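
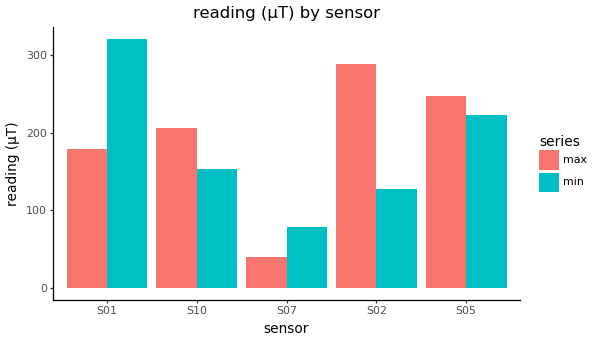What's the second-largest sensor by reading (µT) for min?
Top 3 for min: S01 ≈ 300, S05 ≈ 200, S10 ≈ 150.

S05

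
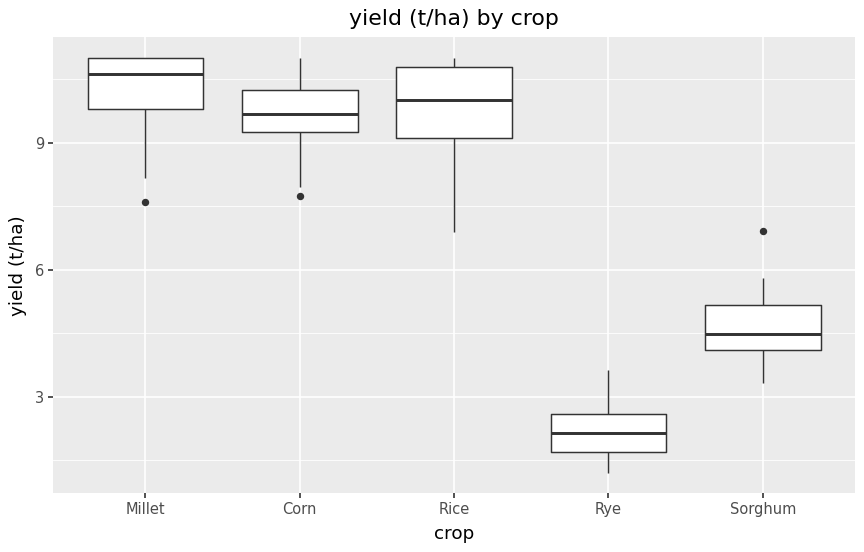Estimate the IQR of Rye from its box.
≈ 1

Q3 ≈ 3, Q1 ≈ 2; IQR ≈ 1.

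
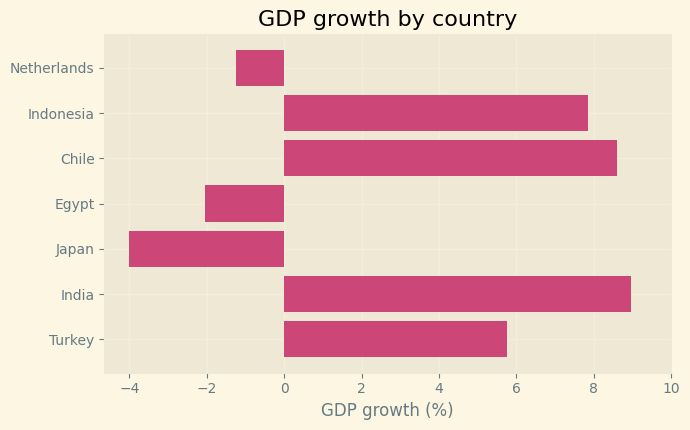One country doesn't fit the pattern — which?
Japan ≈ -4; the rest sit between ≈ -2 and ≈ 8.

Japan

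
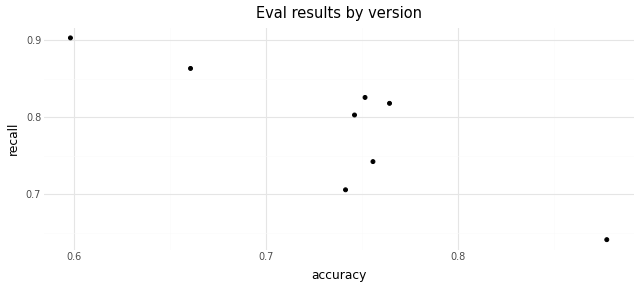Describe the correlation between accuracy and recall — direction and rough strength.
Points are negatively correlated; strong (|r| ≈ 0.9).

negative, strong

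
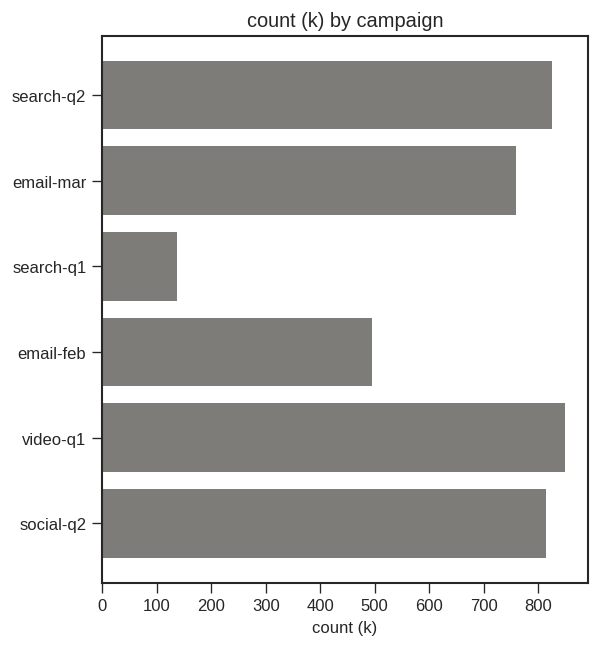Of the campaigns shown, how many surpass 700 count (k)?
Above 700: search-q2, email-mar, video-q1, social-q2.

4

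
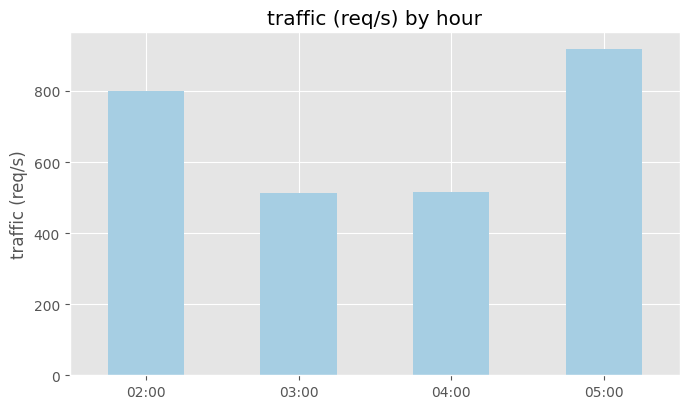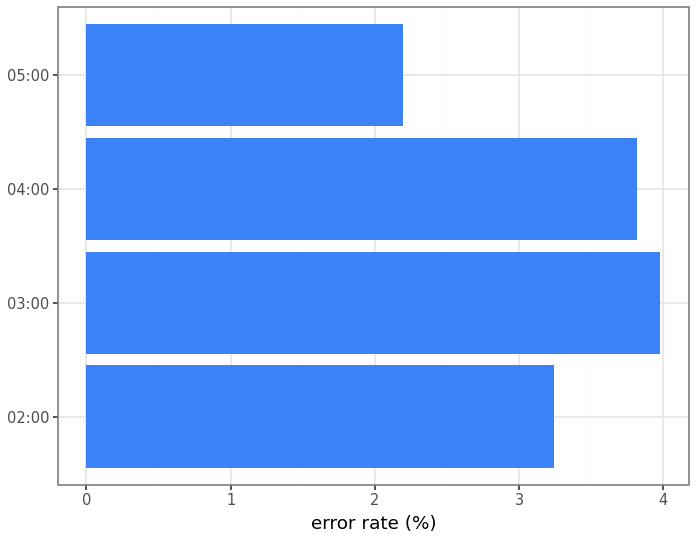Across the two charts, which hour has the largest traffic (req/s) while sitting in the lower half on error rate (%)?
Chart 2 median error rate (%) ≈ 3.5; below-median hours: 02:00, 05:00. Among those, 05:00 has the highest traffic (req/s) (≈ 900).

05:00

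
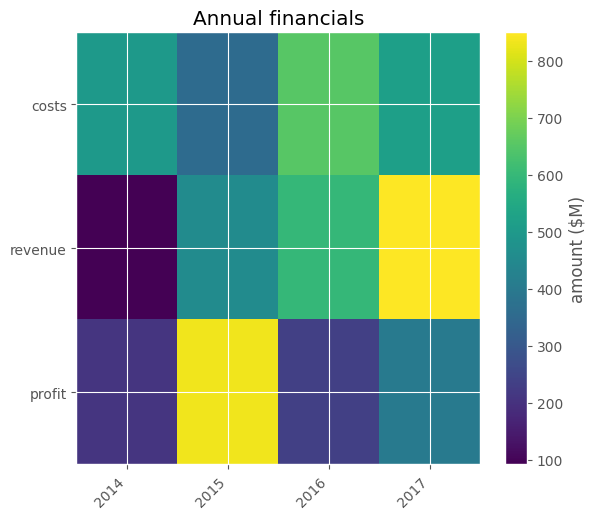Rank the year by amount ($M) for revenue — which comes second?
Top 3 for revenue: 2017 ≈ 900, 2016 ≈ 600, 2015 ≈ 500.

2016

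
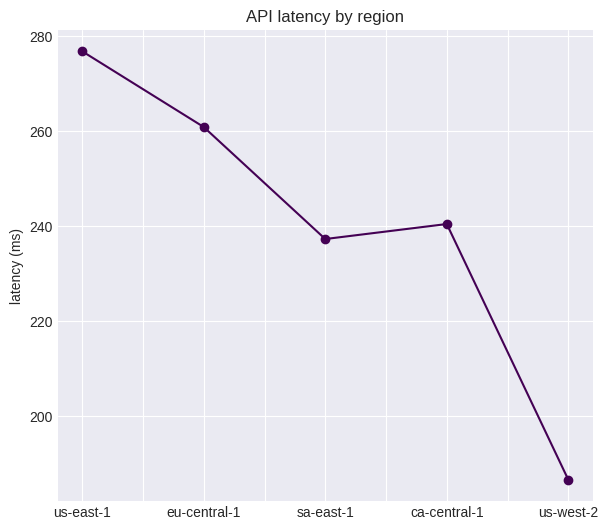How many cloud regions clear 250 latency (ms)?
2

Above 250: us-east-1, eu-central-1.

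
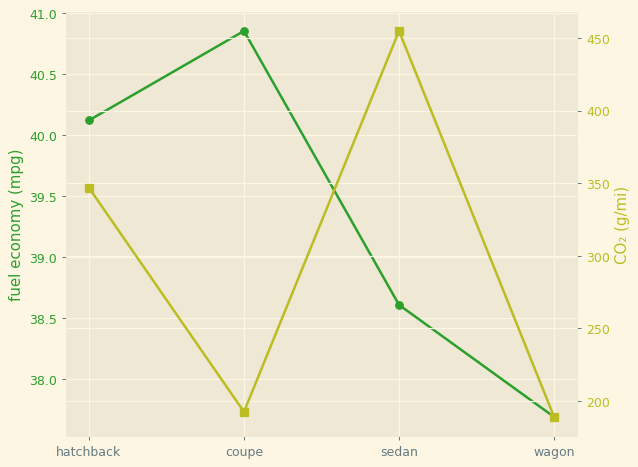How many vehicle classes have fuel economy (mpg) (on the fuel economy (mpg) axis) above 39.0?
2

Above 39.0: hatchback, coupe.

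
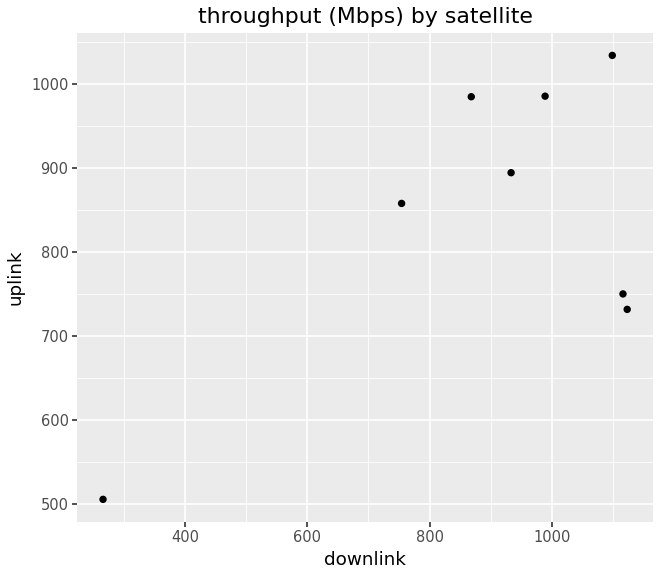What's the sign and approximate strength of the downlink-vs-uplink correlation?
positive, moderate

Points are positively correlated; moderate (|r| ≈ 0.6).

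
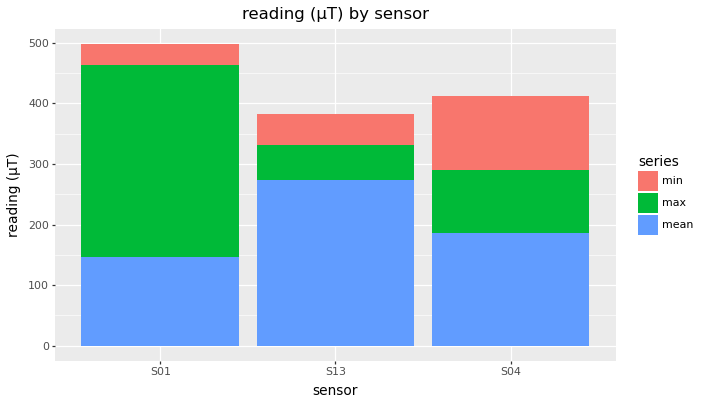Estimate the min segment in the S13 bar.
min top ≈ 400, bottom ≈ 350; segment ≈ 50.

≈ 50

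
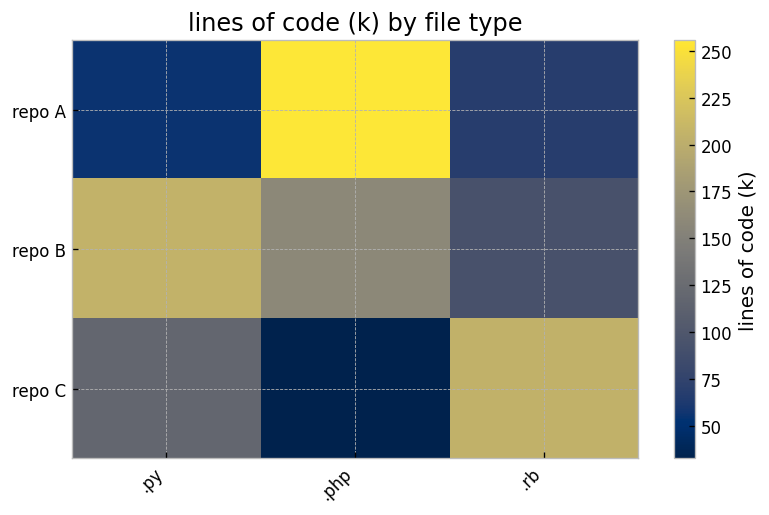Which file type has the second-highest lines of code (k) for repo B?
Top 3 for repo B: .py ≈ 200, .php ≈ 160, .rb ≈ 100.

.php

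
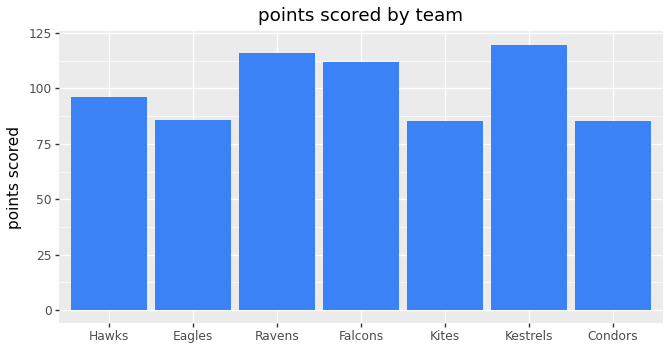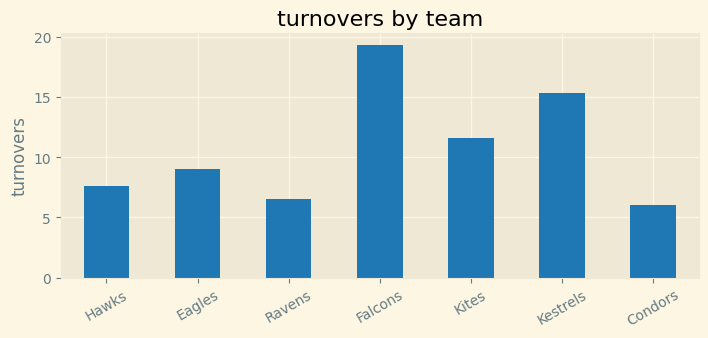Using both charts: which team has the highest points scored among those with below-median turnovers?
Chart 2 median turnovers ≈ 8; below-median teams: Hawks, Ravens, Condors. Among those, Ravens has the highest points scored (≈ 120).

Ravens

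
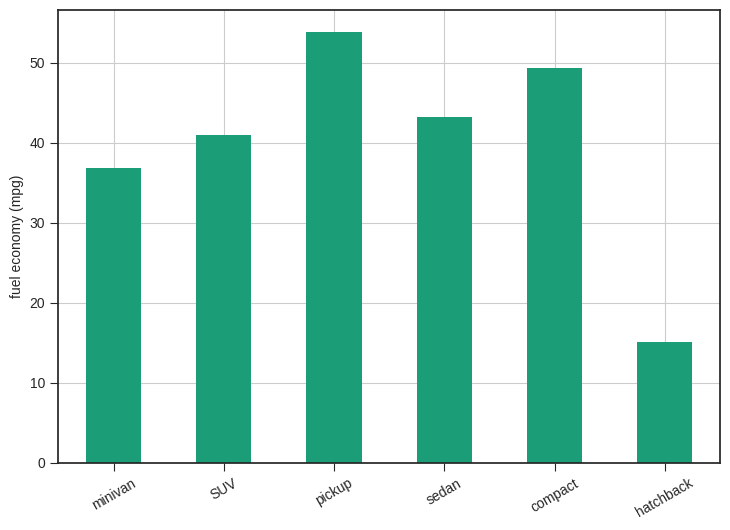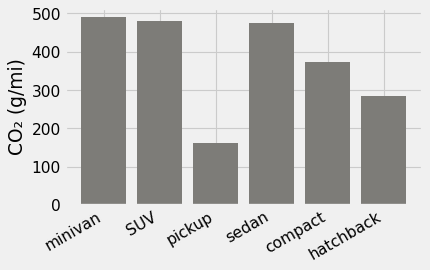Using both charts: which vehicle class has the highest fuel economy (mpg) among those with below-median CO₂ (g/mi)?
Chart 2 median CO₂ (g/mi) ≈ 400; below-median vehicle classes: pickup, compact, hatchback. Among those, pickup has the highest fuel economy (mpg) (≈ 55).

pickup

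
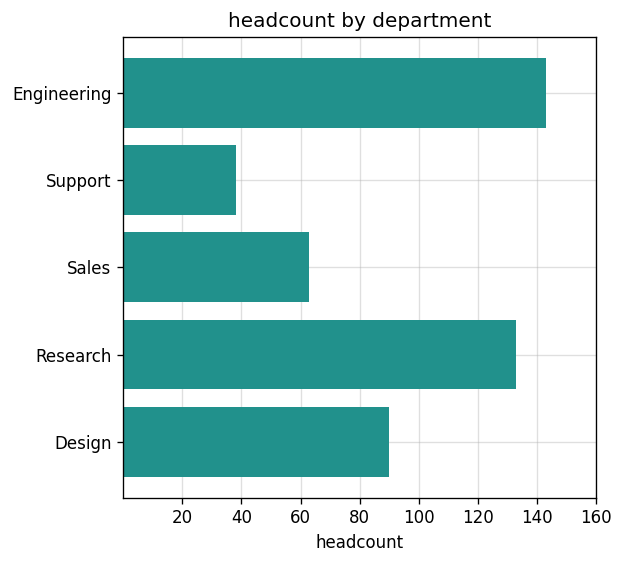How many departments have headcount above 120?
Above 120: Engineering, Research.

2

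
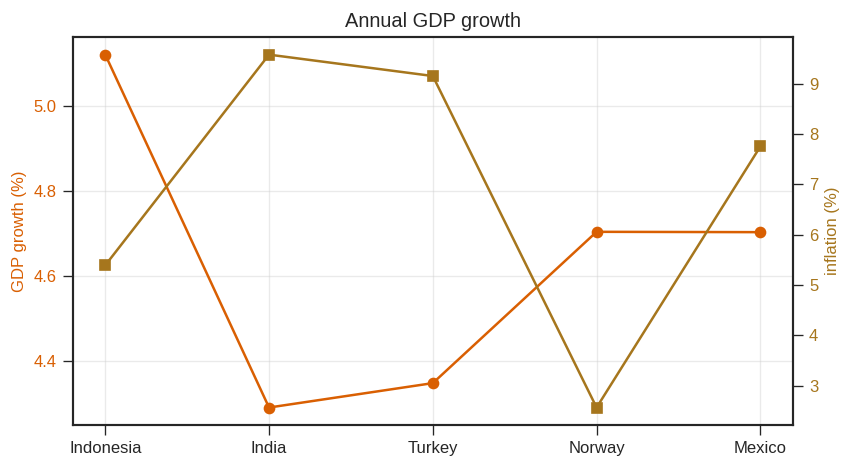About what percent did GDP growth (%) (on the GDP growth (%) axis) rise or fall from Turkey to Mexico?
Turkey ≈ 4.3, Mexico ≈ 4.7; (4.7 − 4.3) / 4.3 ≈ +9.3%.

≈ +9.3%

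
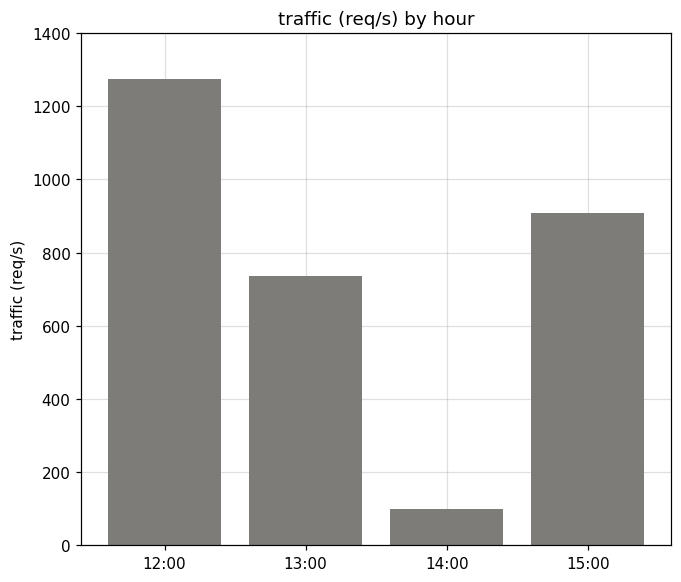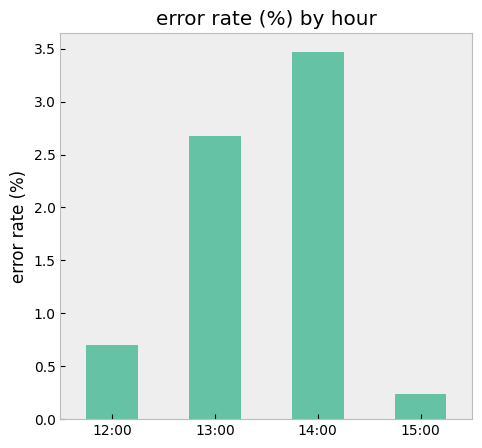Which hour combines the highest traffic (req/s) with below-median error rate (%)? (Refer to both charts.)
Chart 2 median error rate (%) ≈ 1.5; below-median hours: 12:00, 15:00. Among those, 12:00 has the highest traffic (req/s) (≈ 1200).

12:00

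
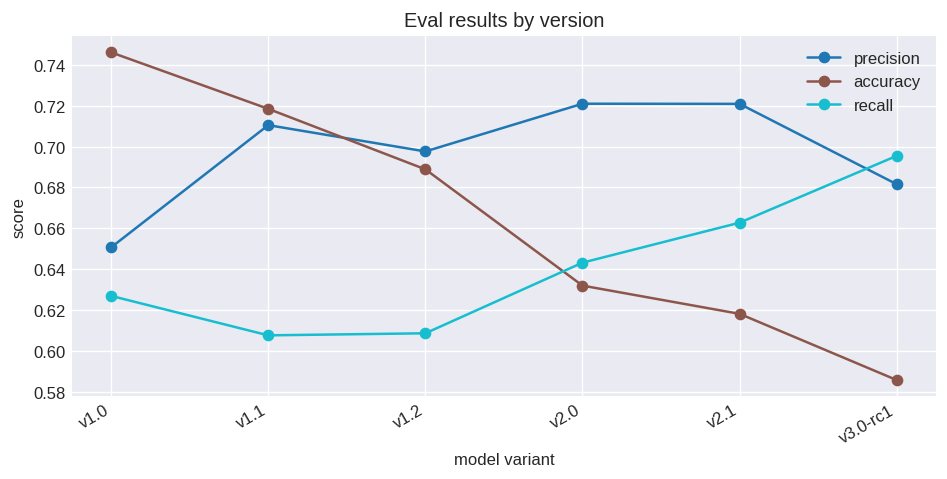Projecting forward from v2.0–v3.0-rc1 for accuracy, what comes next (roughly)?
Last three: 0.64, 0.62, 0.58 → slope ≈ -0.03/step → next ≈ 0.55.

≈ 0.55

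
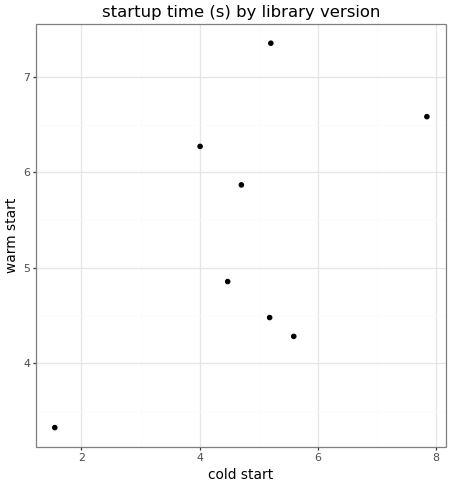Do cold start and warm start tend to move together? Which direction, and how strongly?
Points are positively correlated; moderate (|r| ≈ 0.6).

positive, moderate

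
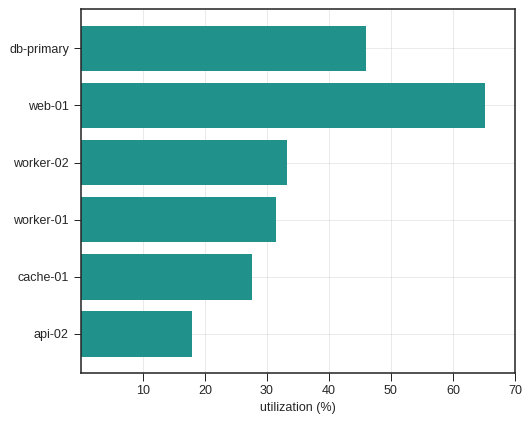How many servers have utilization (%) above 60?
1

Above 60: web-01.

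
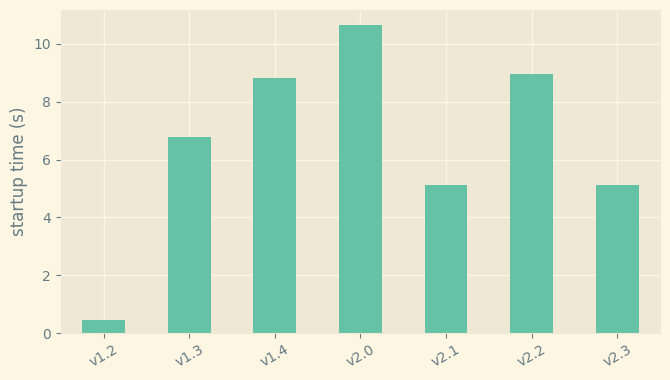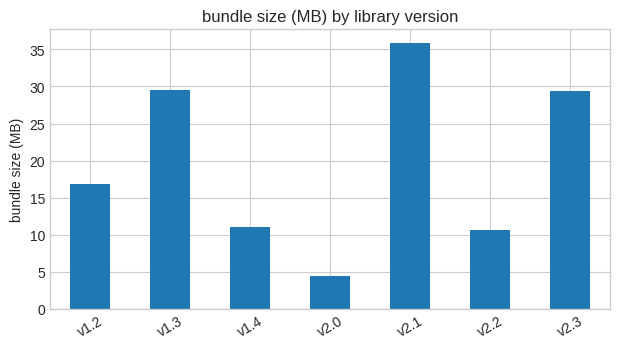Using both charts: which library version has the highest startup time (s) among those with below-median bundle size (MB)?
v2.0

Chart 2 median bundle size (MB) ≈ 15; below-median library versions: v1.4, v2.0, v2.2. Among those, v2.0 has the highest startup time (s) (≈ 11).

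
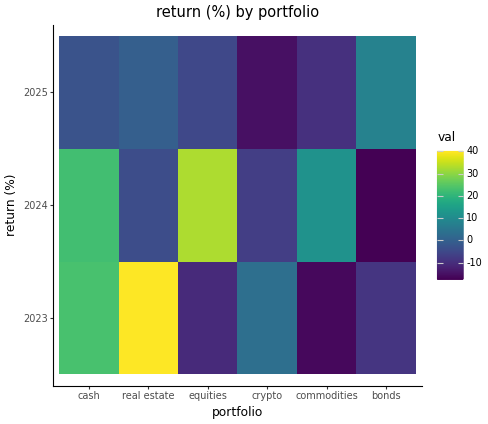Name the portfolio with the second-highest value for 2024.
cash

Top 3 for 2024: equities ≈ 35, cash ≈ 25, commodities ≈ 10.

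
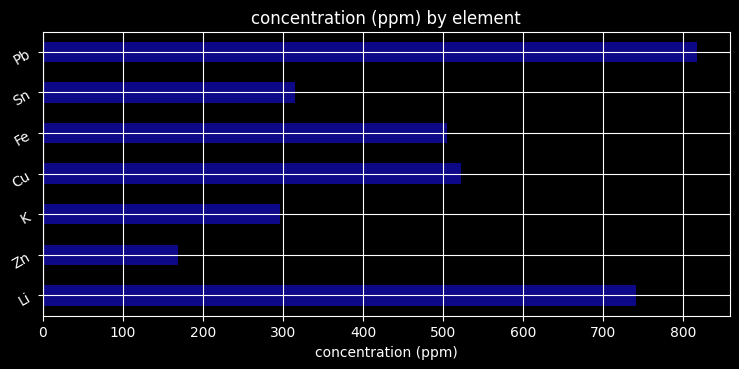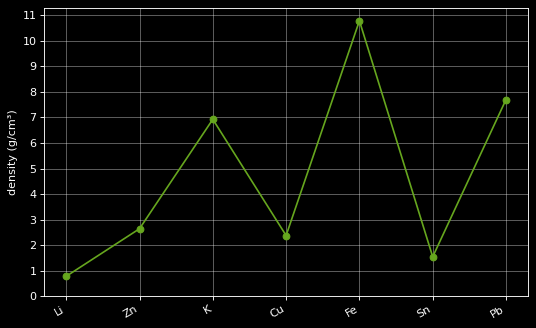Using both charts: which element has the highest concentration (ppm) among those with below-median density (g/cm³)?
Chart 2 median density (g/cm³) ≈ 3; below-median elements: Li, Cu, Sn. Among those, Li has the highest concentration (ppm) (≈ 700).

Li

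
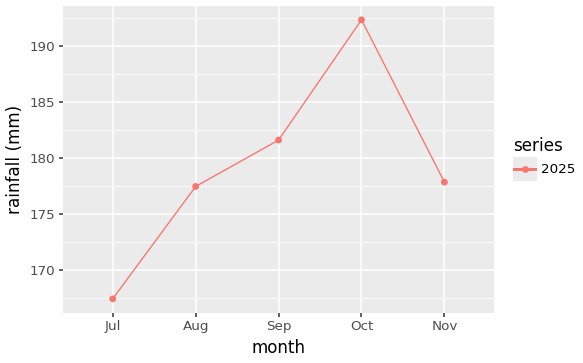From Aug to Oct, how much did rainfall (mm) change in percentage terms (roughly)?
Aug ≈ 175, Oct ≈ 190; (190 − 175) / 175 ≈ +8.6%.

≈ +8.6%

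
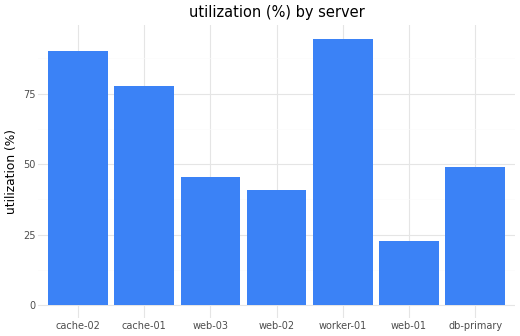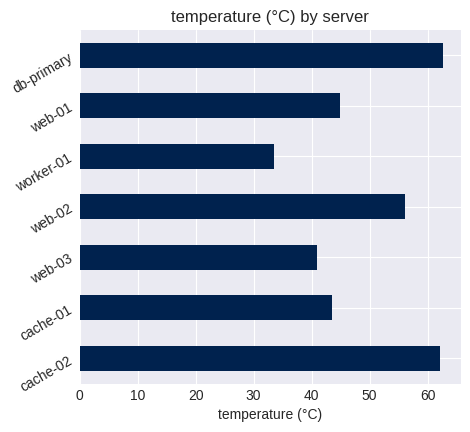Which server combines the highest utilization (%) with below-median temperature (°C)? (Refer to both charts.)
Chart 2 median temperature (°C) ≈ 40; below-median servers: cache-01, web-03, worker-01. Among those, worker-01 has the highest utilization (%) (≈ 90).

worker-01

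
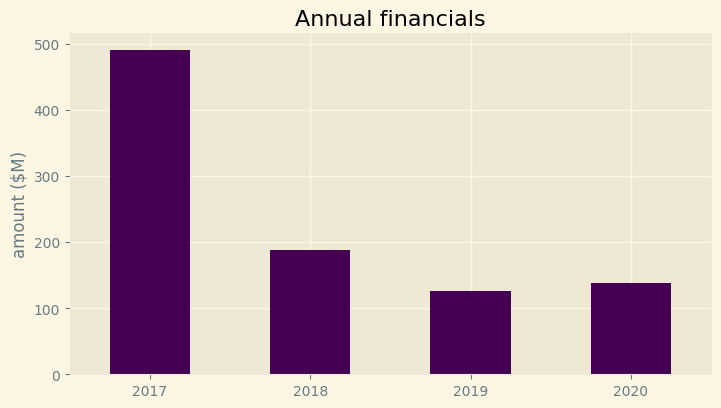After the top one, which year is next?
Top 3: 2017 ≈ 500, 2018 ≈ 200, 2020 ≈ 150.

2018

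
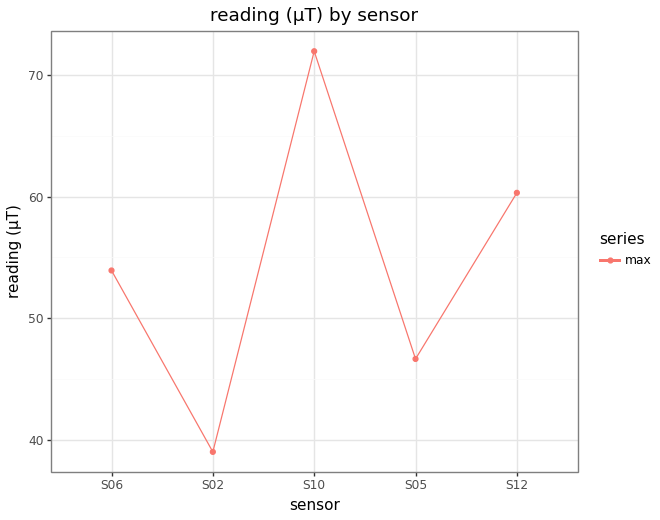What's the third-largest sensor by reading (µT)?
S06

Top 4: S10 ≈ 70, S12 ≈ 60, S06 ≈ 55, S05 ≈ 45.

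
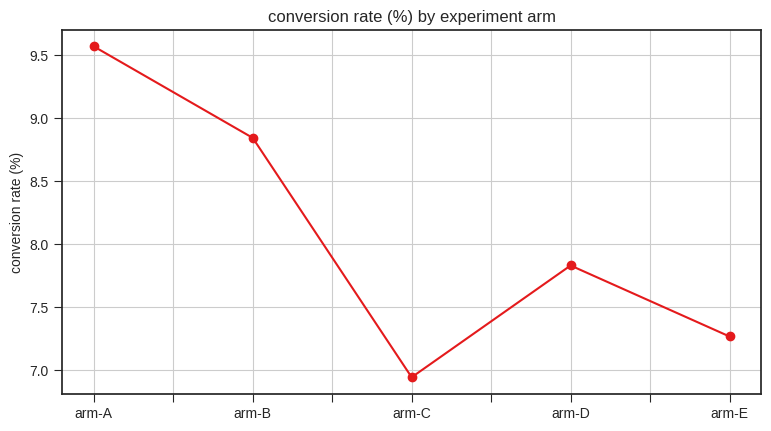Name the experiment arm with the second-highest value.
arm-B

Top 3: arm-A ≈ 9.5, arm-B ≈ 9.0, arm-D ≈ 8.0.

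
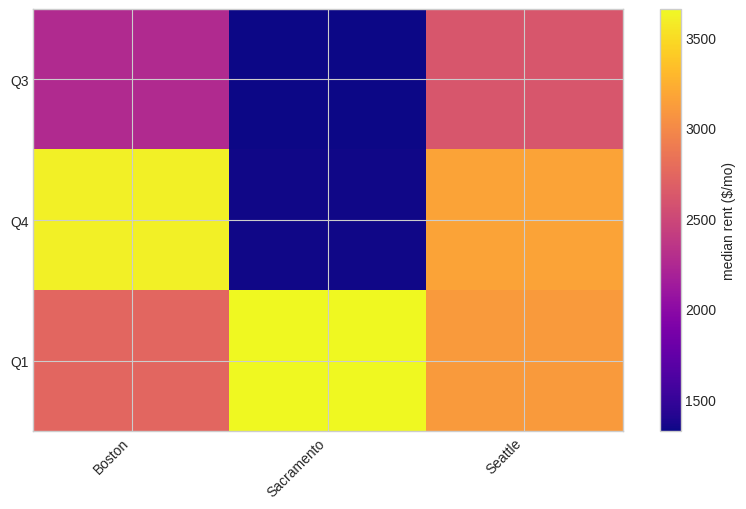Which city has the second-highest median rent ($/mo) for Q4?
Top 3 for Q4: Boston ≈ 3600, Seattle ≈ 3200, Sacramento ≈ 1400.

Seattle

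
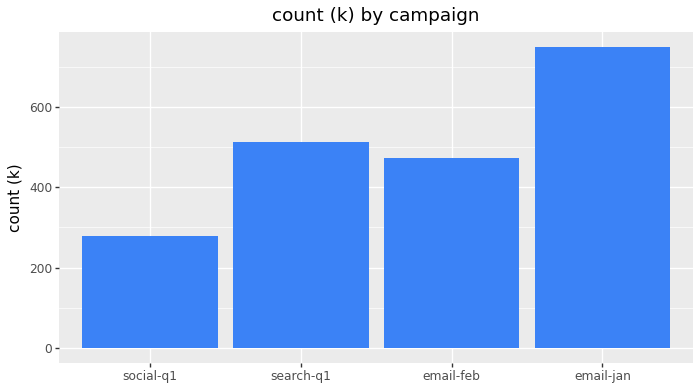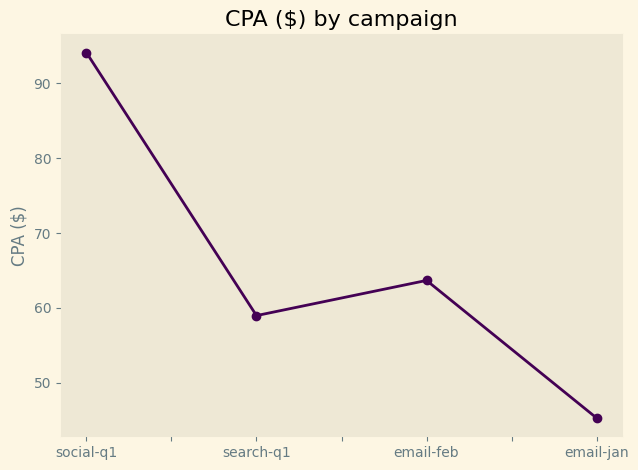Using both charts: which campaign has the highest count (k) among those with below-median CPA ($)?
email-jan

Chart 2 median CPA ($) ≈ 60; below-median campaigns: search-q1, email-jan. Among those, email-jan has the highest count (k) (≈ 700).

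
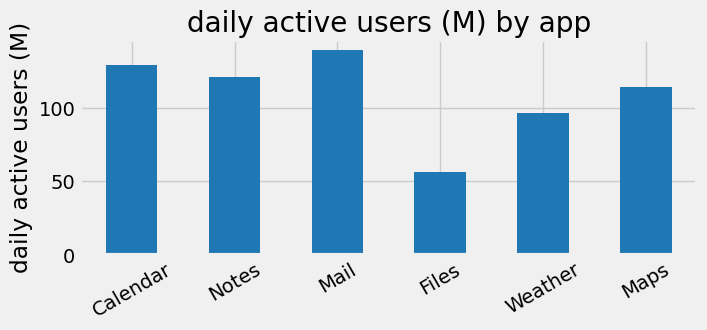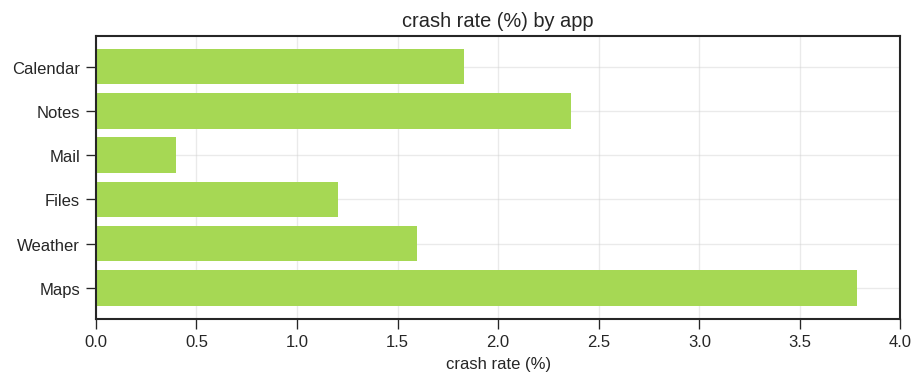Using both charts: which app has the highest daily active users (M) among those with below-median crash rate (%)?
Mail

Chart 2 median crash rate (%) ≈ 1.5; below-median apps: Mail, Files, Weather. Among those, Mail has the highest daily active users (M) (≈ 140).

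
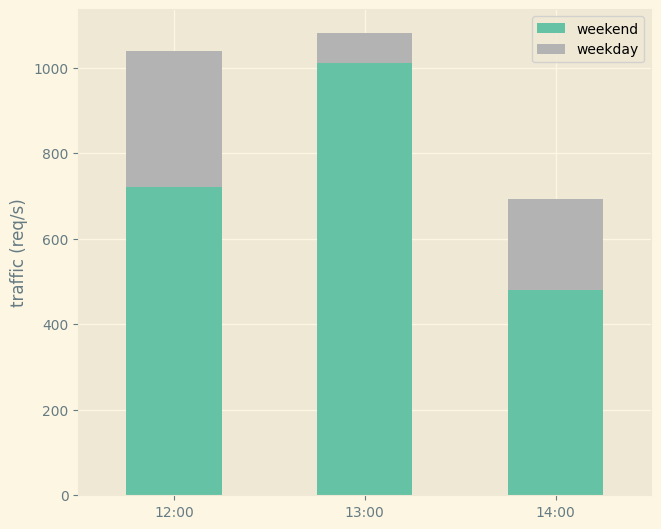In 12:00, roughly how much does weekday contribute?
≈ 300

weekday top ≈ 1000, bottom ≈ 700; segment ≈ 300.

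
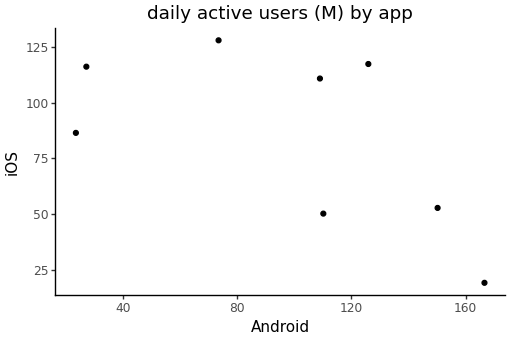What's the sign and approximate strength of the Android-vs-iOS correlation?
negative, moderate

Points are negatively correlated; moderate (|r| ≈ 0.6).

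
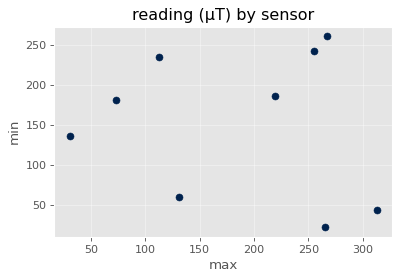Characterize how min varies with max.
no clear correlation

Points are roughly uncorrelated; weak (|r| ≈ 0.1).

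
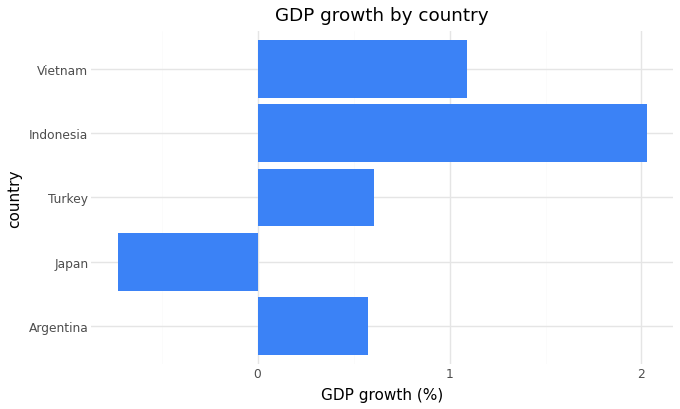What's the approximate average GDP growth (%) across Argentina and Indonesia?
(0.5 + 2.0) / 2 ≈ 1.25.

≈ 1.25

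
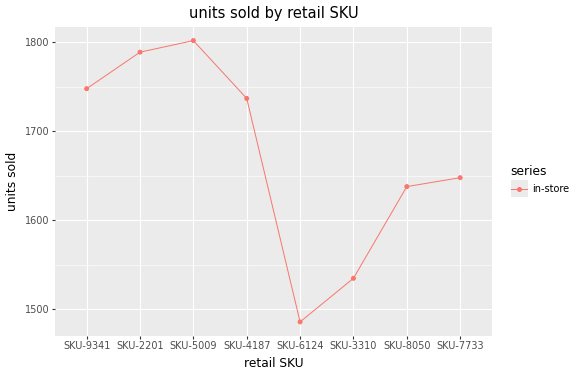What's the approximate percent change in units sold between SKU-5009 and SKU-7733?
SKU-5009 ≈ 1800, SKU-7733 ≈ 1650; (1650 − 1800) / 1800 ≈ -8.3%.

≈ -8.3%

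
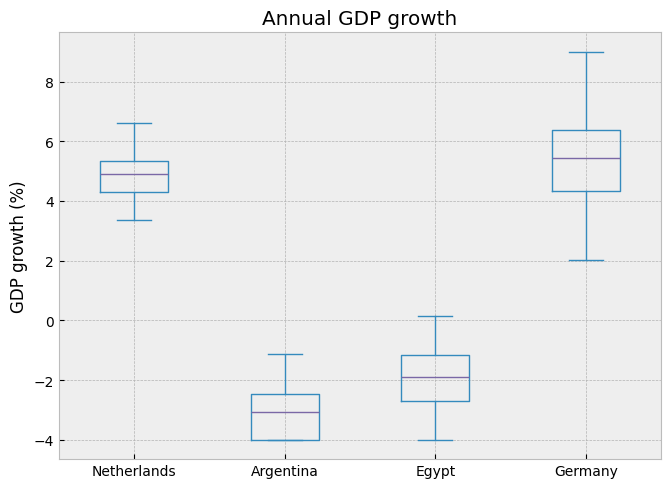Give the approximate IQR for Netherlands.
Q3 ≈ 5, Q1 ≈ 4; IQR ≈ 1.

≈ 1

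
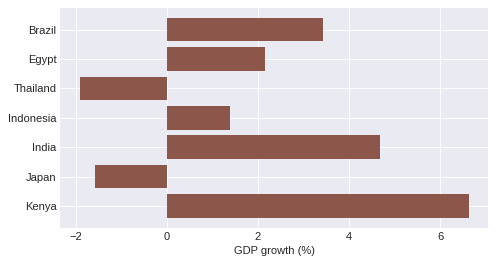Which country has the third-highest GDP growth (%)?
Brazil

Top 4: Kenya ≈ 7, India ≈ 5, Brazil ≈ 3, Egypt ≈ 2.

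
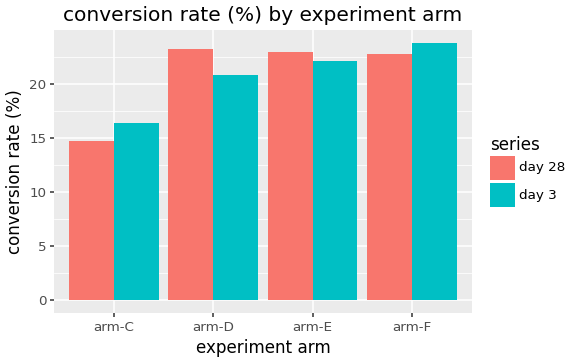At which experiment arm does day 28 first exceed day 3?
arm-C: day 28 ≈ 14 vs day 3 ≈ 16 (not yet); arm-D: day 28 ≈ 24 vs day 3 ≈ 20 (first crossover).

arm-D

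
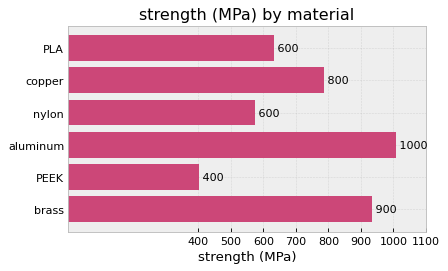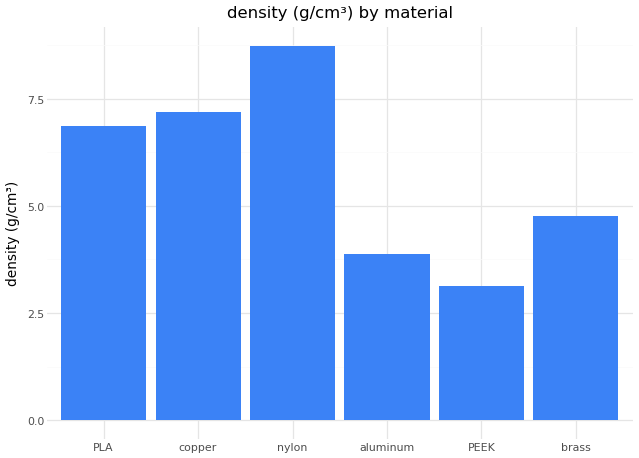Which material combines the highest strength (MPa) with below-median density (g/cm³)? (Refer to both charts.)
Chart 2 median density (g/cm³) ≈ 6; below-median materials: aluminum, PEEK, brass. Among those, aluminum has the highest strength (MPa) (≈ 1000).

aluminum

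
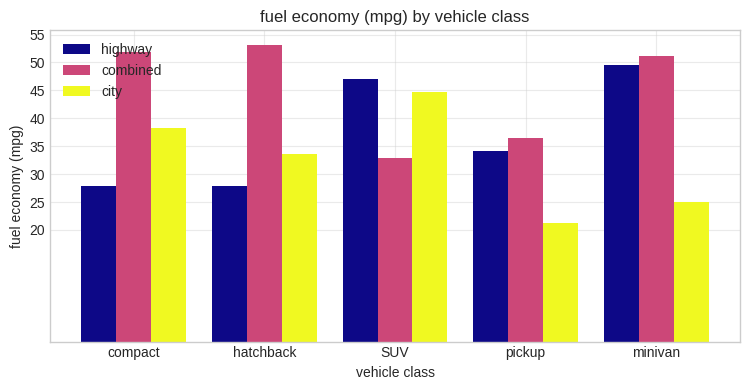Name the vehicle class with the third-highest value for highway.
pickup

Top 4 for highway: minivan ≈ 50, SUV ≈ 45, pickup ≈ 35, hatchback ≈ 30.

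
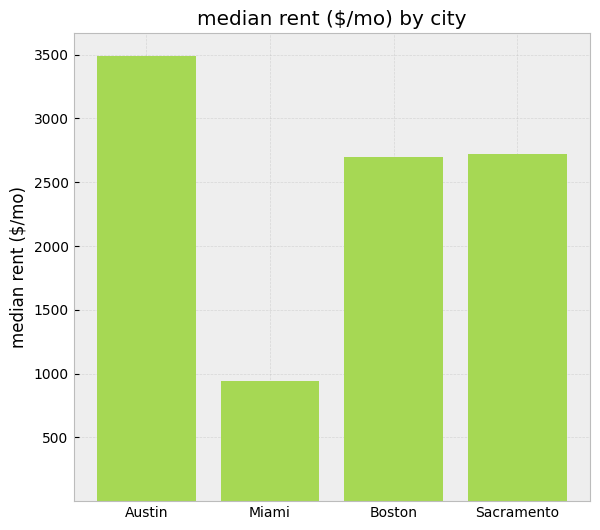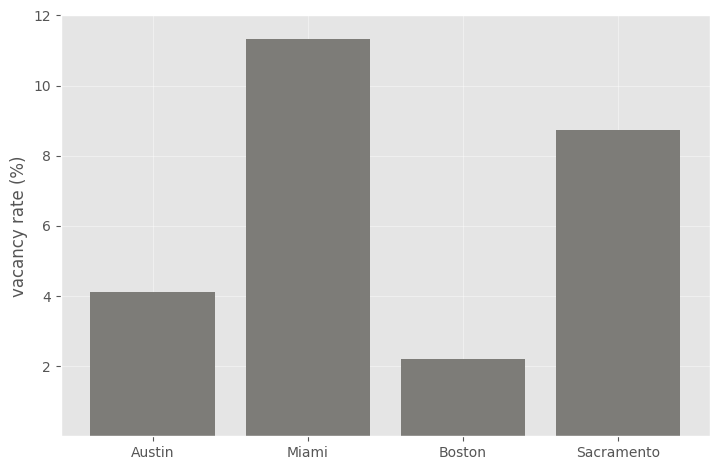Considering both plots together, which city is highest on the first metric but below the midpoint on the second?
Chart 2 median vacancy rate (%) ≈ 6; below-median cities: Austin, Boston. Among those, Austin has the highest median rent ($/mo) (≈ 3500).

Austin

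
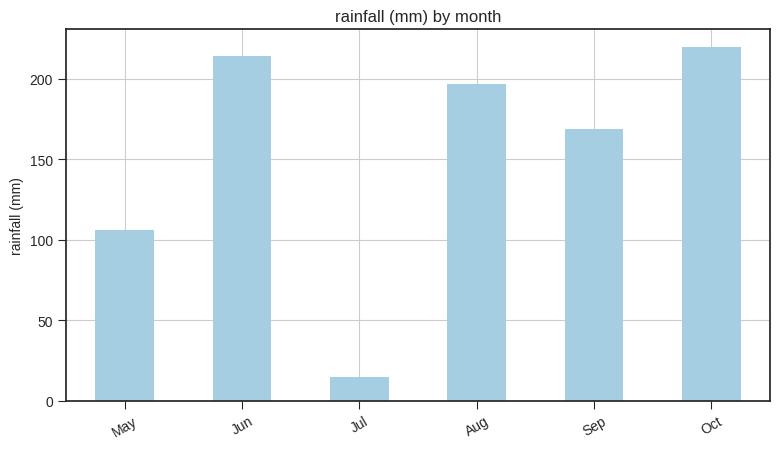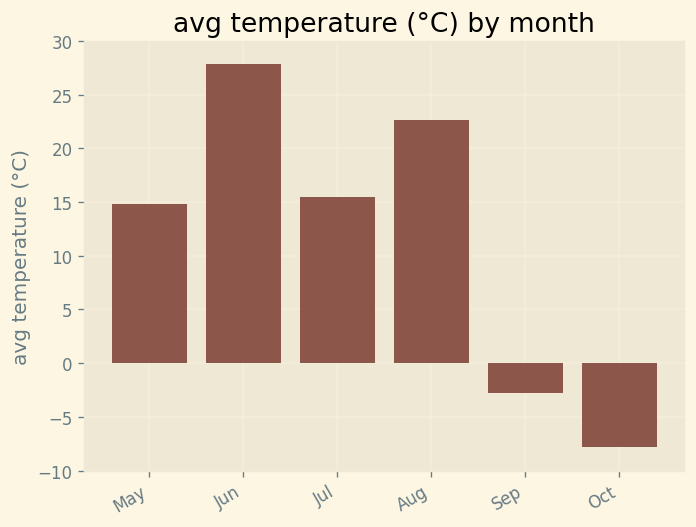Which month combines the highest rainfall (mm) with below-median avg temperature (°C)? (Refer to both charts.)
Chart 2 median avg temperature (°C) ≈ 15; below-median months: May, Sep, Oct. Among those, Oct has the highest rainfall (mm) (≈ 225).

Oct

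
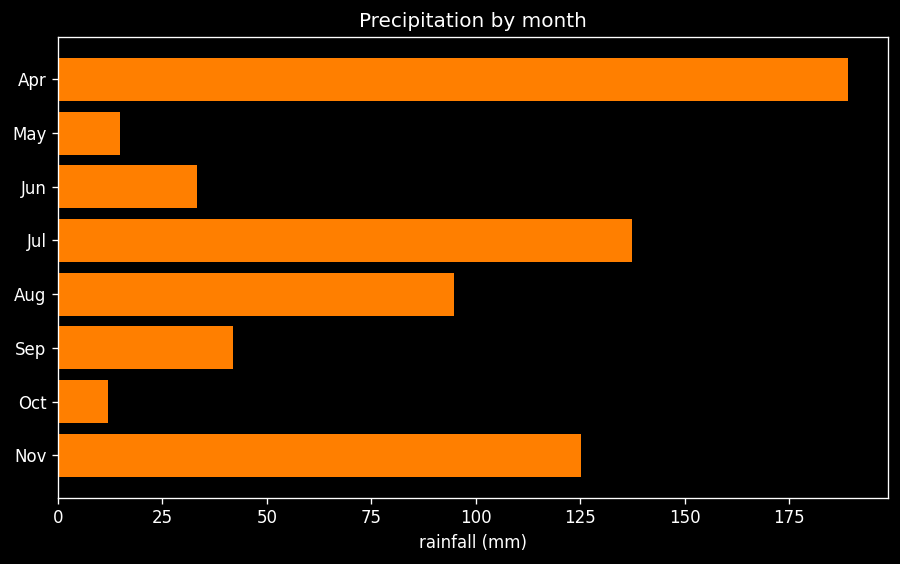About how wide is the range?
≈ 160

Max Apr ≈ 180, min Oct ≈ 20; range ≈ 160.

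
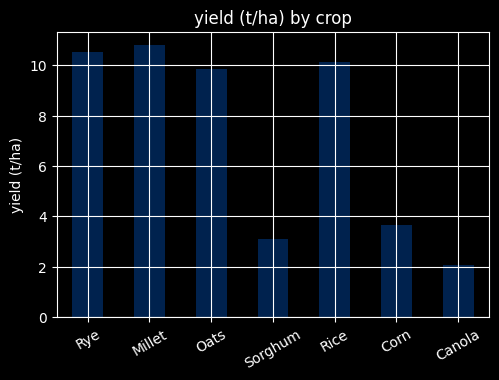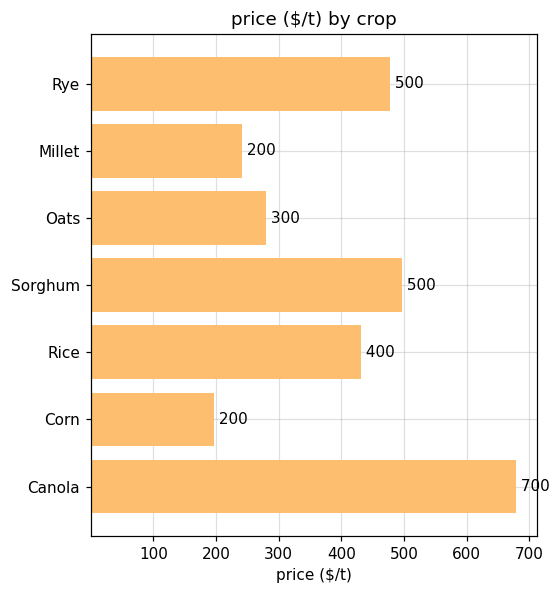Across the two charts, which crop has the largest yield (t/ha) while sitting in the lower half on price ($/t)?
Millet

Chart 2 median price ($/t) ≈ 400; below-median crops: Millet, Oats, Corn. Among those, Millet has the highest yield (t/ha) (≈ 11).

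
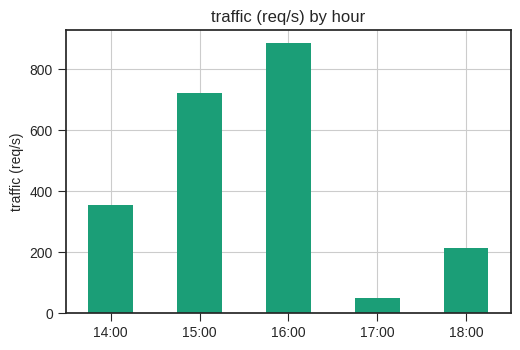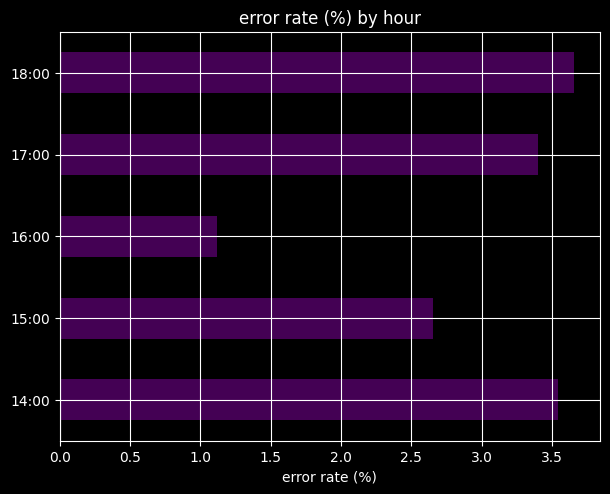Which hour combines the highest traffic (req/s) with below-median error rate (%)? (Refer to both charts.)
16:00

Chart 2 median error rate (%) ≈ 3.5; below-median hours: 15:00, 16:00. Among those, 16:00 has the highest traffic (req/s) (≈ 900).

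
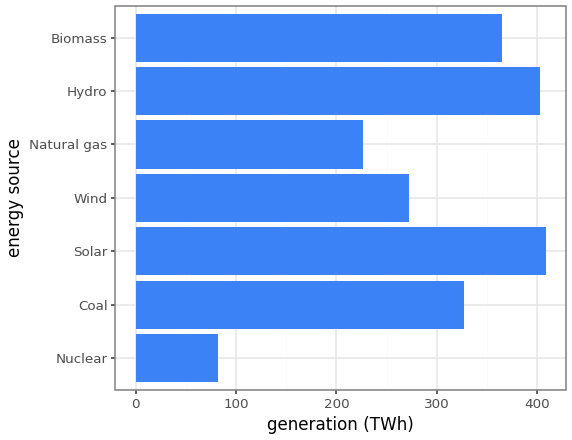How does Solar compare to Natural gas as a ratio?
Solar ≈ 400, Natural gas ≈ 250; 400/250 ≈ 1.6.

≈ 1.6×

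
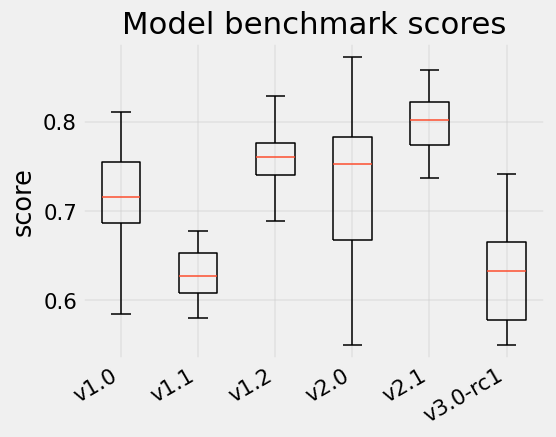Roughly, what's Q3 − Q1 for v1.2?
Q3 ≈ 0.78, Q1 ≈ 0.74; IQR ≈ 0.04.

≈ 0.04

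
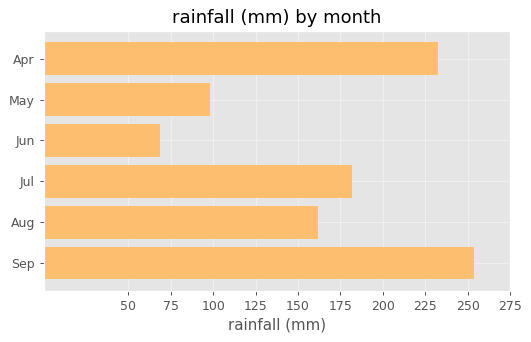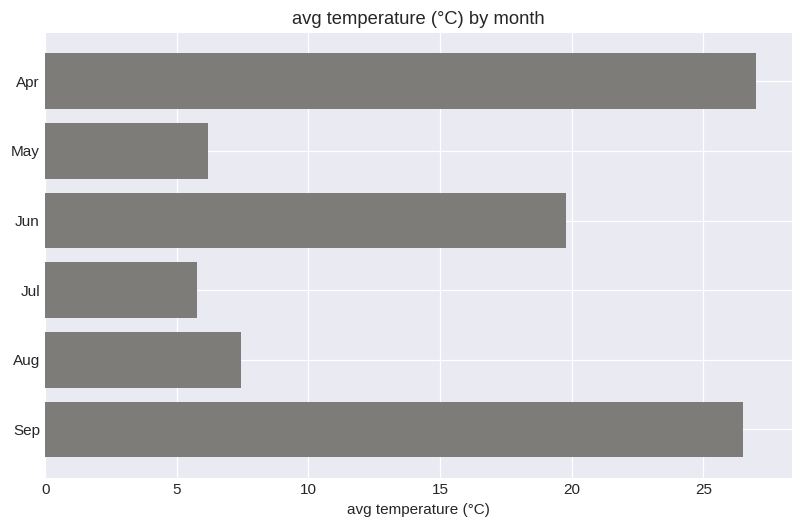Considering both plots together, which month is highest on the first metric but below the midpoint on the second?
Jul

Chart 2 median avg temperature (°C) ≈ 15; below-median months: May, Jul, Aug. Among those, Jul has the highest rainfall (mm) (≈ 175).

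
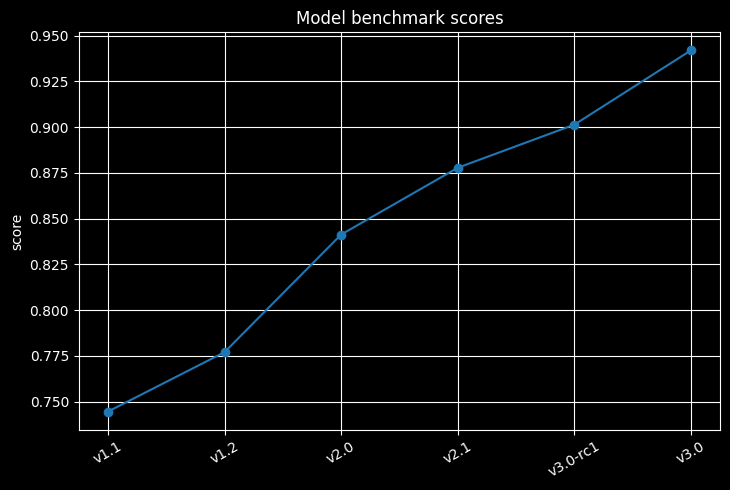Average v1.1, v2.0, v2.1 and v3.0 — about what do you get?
≈ 0.85

(0.74 + 0.84 + 0.88 + 0.94) / 4 ≈ 0.85.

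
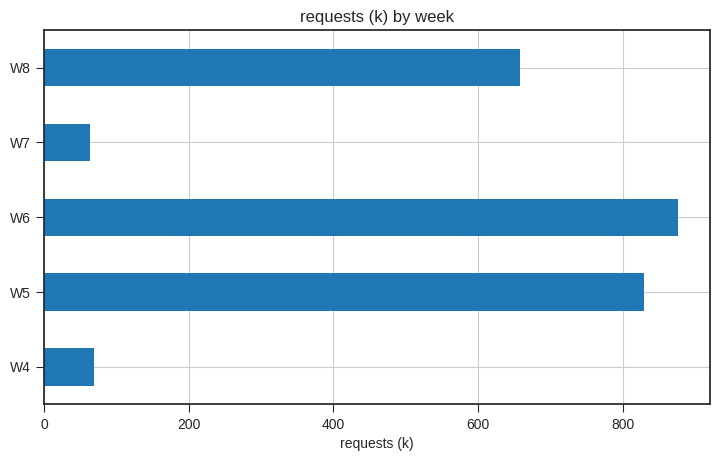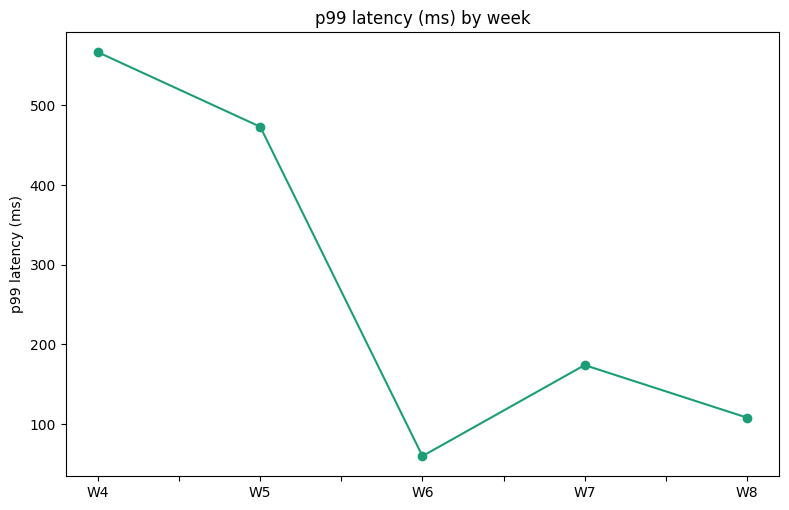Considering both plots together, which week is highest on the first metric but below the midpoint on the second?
W6

Chart 2 median p99 latency (ms) ≈ 200; below-median weeks: W6, W8. Among those, W6 has the highest requests (k) (≈ 900).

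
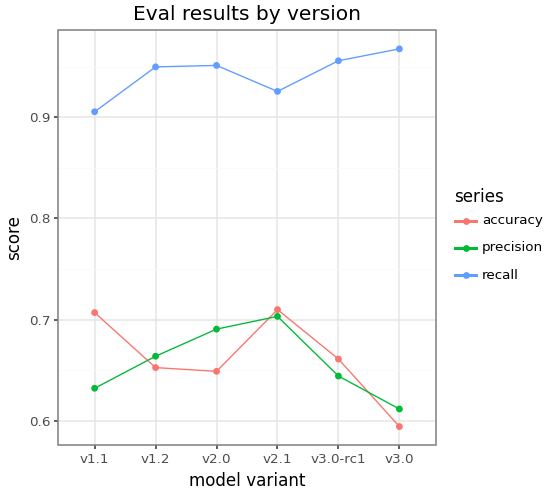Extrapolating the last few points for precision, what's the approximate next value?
Last three: 0.70, 0.65, 0.60 → slope ≈ -0.05/step → next ≈ 0.55.

≈ 0.55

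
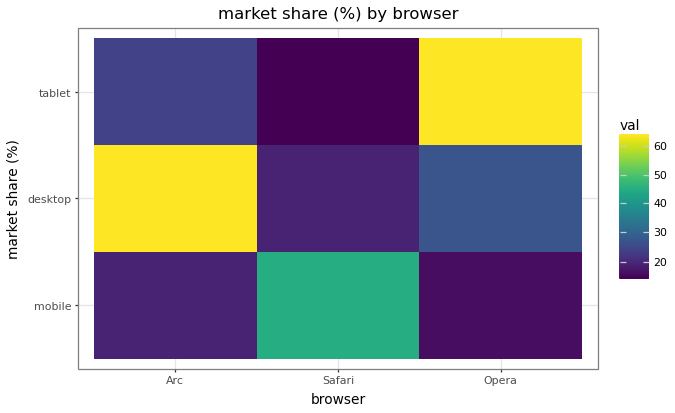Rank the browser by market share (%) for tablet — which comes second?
Arc

Top 3 for tablet: Opera ≈ 65, Arc ≈ 25, Safari ≈ 15.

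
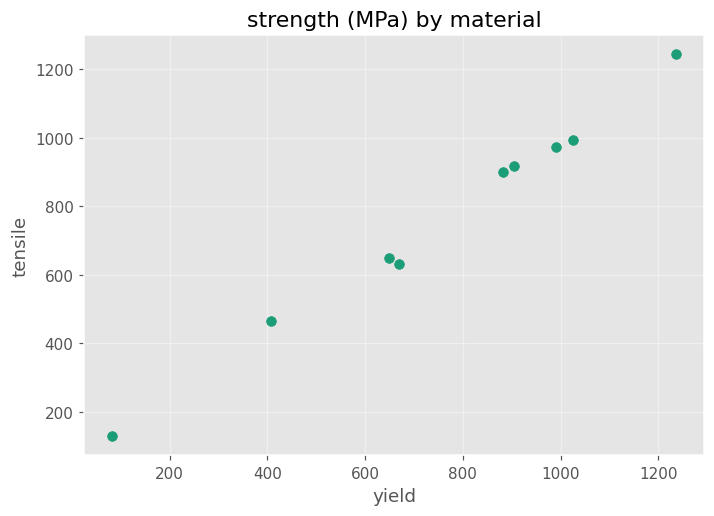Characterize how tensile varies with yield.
Points are positively correlated; strong (|r| ≈ 1.0).

positive, strong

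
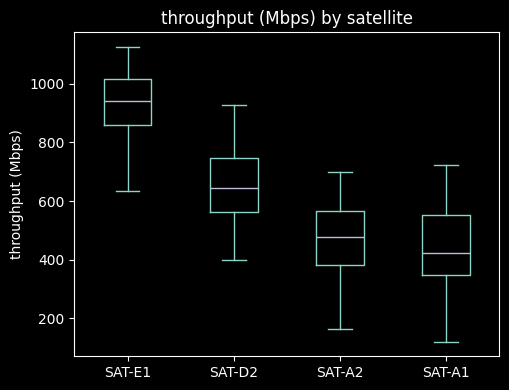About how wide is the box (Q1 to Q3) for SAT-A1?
≈ 200

Q3 ≈ 550, Q1 ≈ 350; IQR ≈ 200.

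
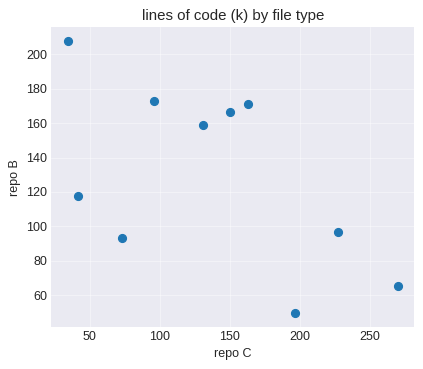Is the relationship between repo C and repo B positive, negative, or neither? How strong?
negative, moderate

Points are negatively correlated; moderate (|r| ≈ 0.6).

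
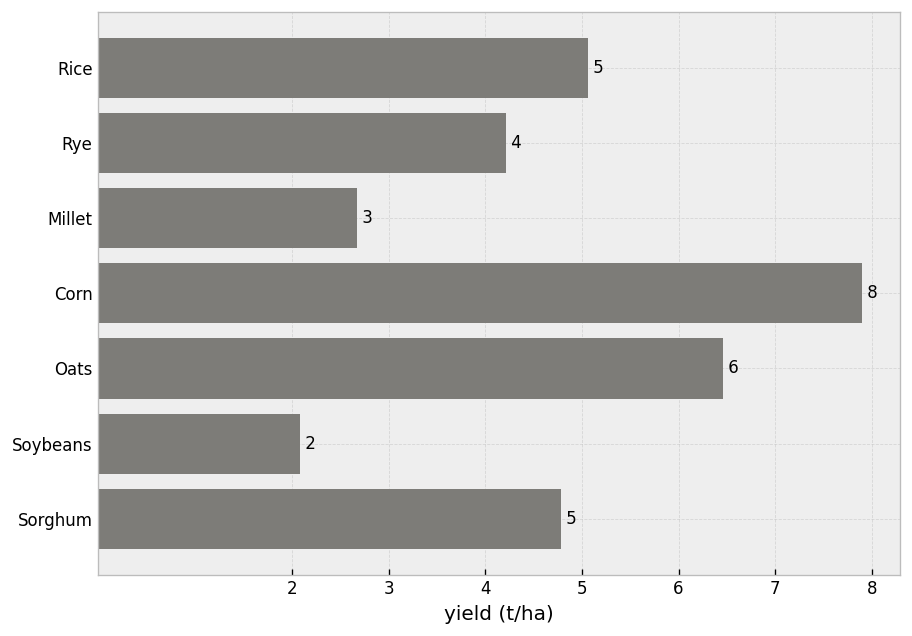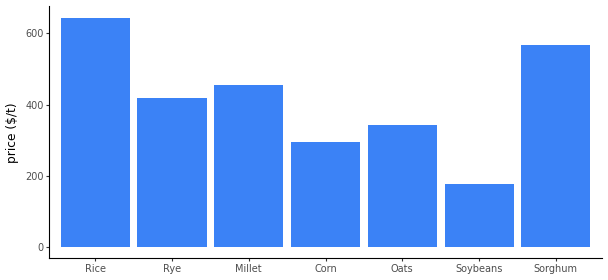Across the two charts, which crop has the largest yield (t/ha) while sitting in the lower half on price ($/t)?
Chart 2 median price ($/t) ≈ 400; below-median crops: Corn, Oats, Soybeans. Among those, Corn has the highest yield (t/ha) (≈ 8).

Corn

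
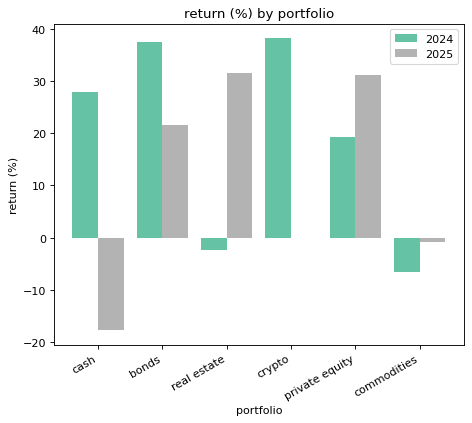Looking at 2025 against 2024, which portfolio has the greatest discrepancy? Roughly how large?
cash: 2025 ≈ -20, 2024 ≈ 30 → gap ≈ 50. Next-largest (crypto) is only ≈ 40.

cash, ≈ 50 %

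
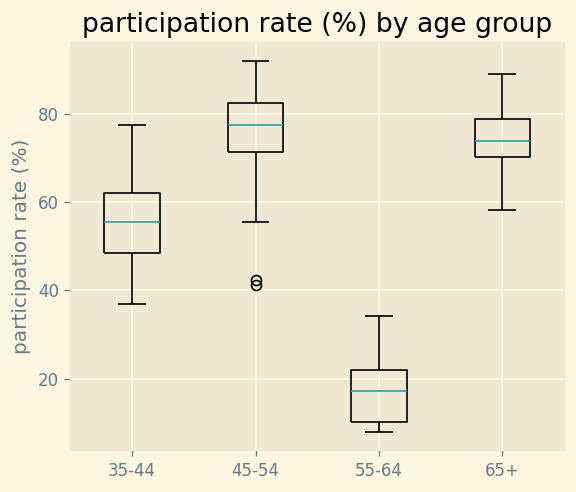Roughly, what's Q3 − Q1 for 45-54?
≈ 10

Q3 ≈ 80, Q1 ≈ 70; IQR ≈ 10.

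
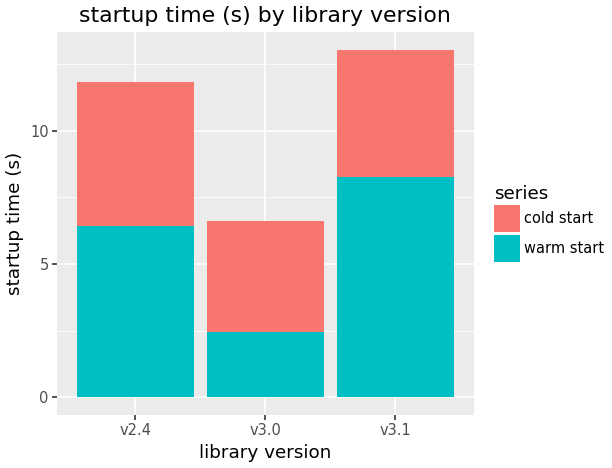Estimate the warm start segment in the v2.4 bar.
warm start top ≈ 6, bottom ≈ 0; segment ≈ 6.

≈ 6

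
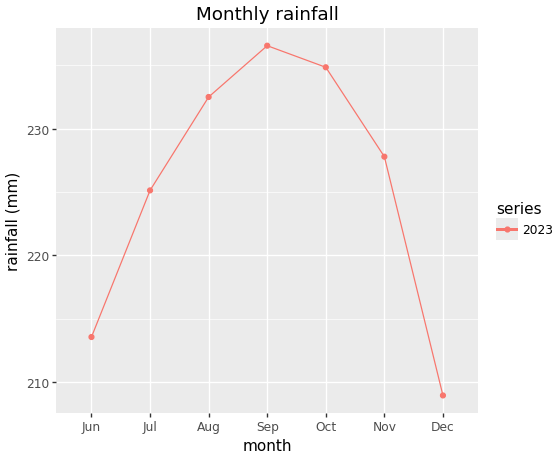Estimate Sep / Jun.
≈ 1.09×

Sep ≈ 235, Jun ≈ 215; 235/215 ≈ 1.09.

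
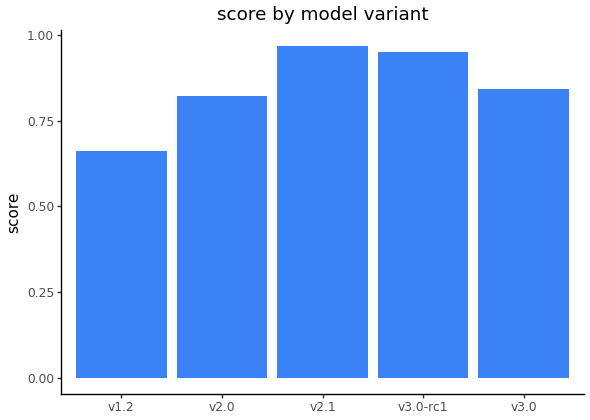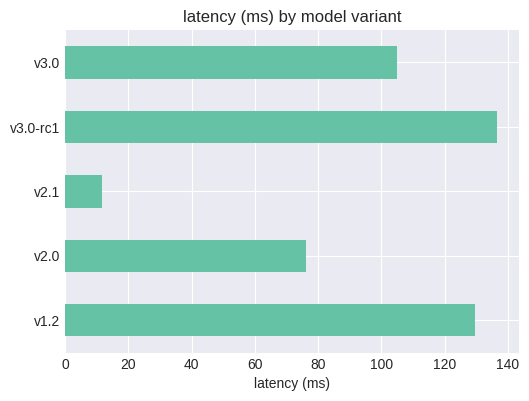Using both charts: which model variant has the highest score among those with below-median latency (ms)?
v2.1

Chart 2 median latency (ms) ≈ 100; below-median model variants: v2.0, v2.1. Among those, v2.1 has the highest score (≈ 1).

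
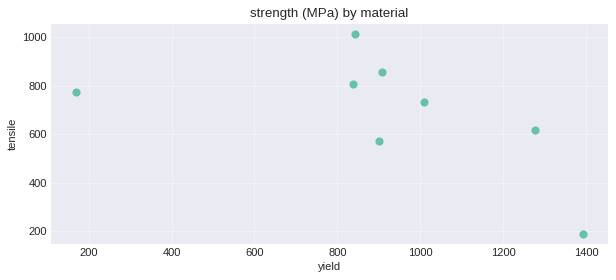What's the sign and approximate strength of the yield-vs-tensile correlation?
Points are negatively correlated; moderate (|r| ≈ 0.6).

negative, moderate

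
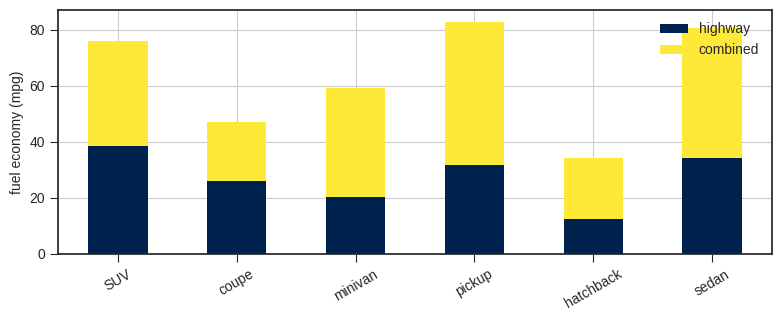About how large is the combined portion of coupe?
≈ 20

combined top ≈ 50, bottom ≈ 30; segment ≈ 20.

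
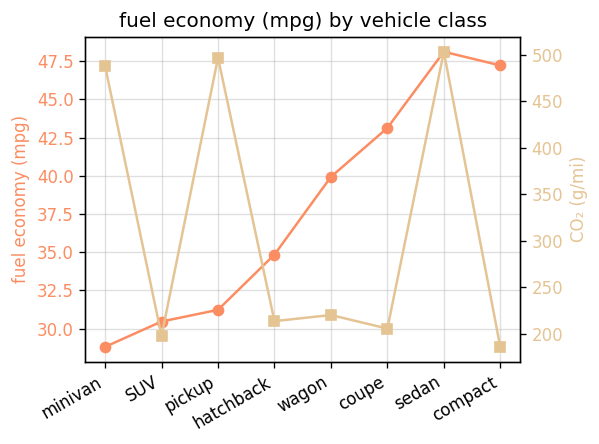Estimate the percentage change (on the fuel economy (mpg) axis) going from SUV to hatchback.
SUV ≈ 30, hatchback ≈ 34; (34 − 30) / 30 ≈ +13.3%.

≈ +13.3%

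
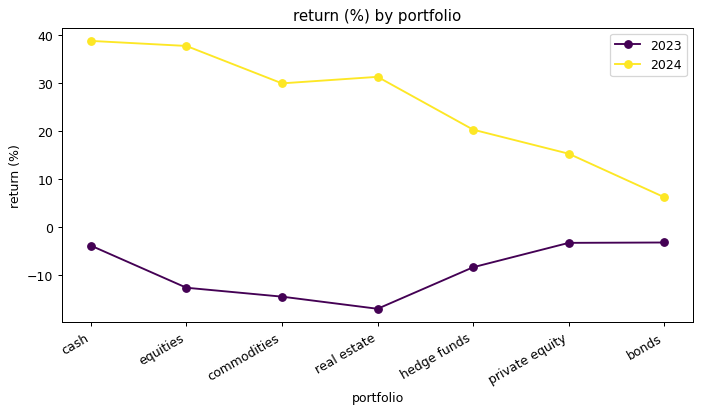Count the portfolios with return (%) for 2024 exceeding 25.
4

Above 25: cash, equities, commodities, real estate.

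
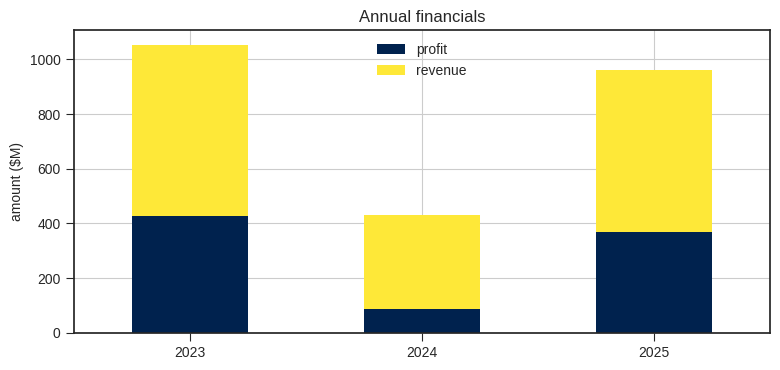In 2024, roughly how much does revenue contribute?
revenue top ≈ 400, bottom ≈ 100; segment ≈ 300.

≈ 300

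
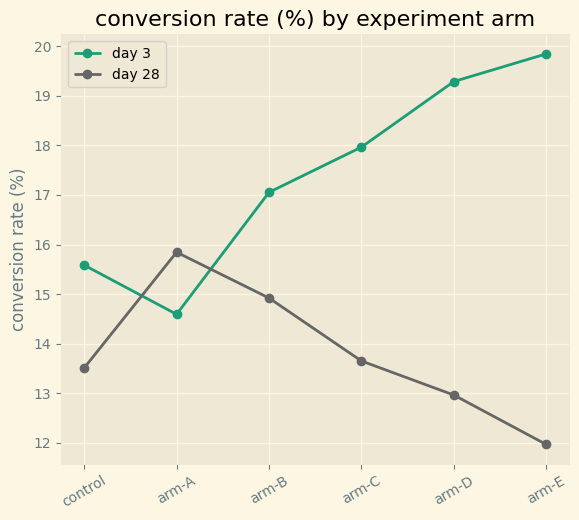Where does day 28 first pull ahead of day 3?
arm-A

control: day 28 ≈ 14 vs day 3 ≈ 16 (not yet); arm-A: day 28 ≈ 16 vs day 3 ≈ 15 (first crossover).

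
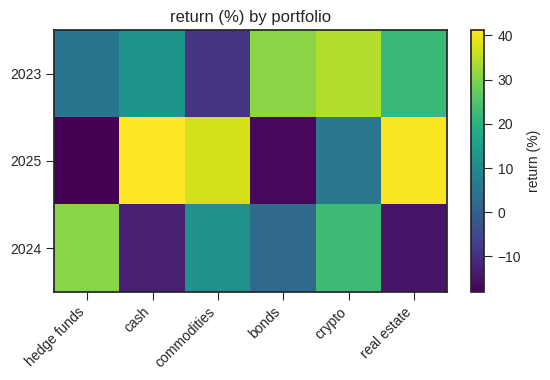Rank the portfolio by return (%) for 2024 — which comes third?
Top 4 for 2024: hedge funds ≈ 30, crypto ≈ 25, commodities ≈ 10, bonds ≈ 5.

commodities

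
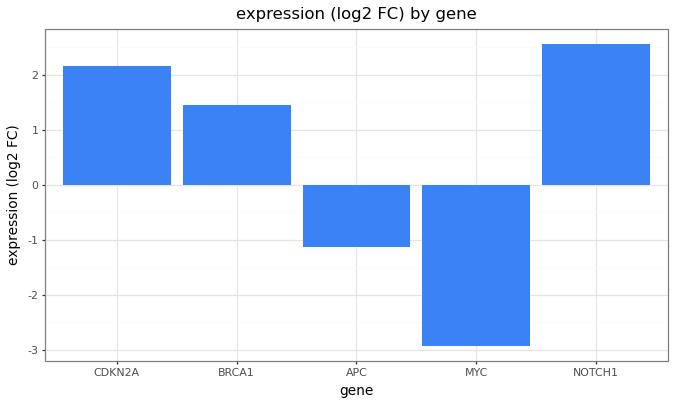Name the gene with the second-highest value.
CDKN2A

Top 3: NOTCH1 ≈ 2.5, CDKN2A ≈ 2.0, BRCA1 ≈ 1.5.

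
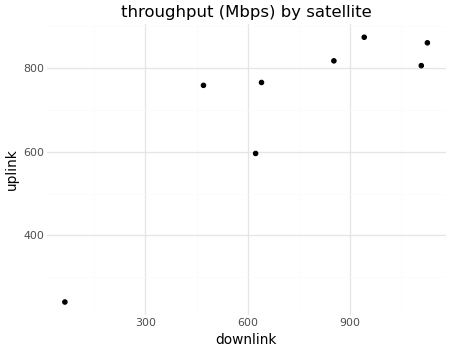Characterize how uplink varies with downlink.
Points are positively correlated; strong (|r| ≈ 0.9).

positive, strong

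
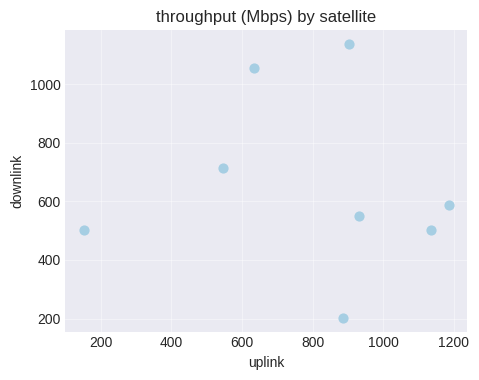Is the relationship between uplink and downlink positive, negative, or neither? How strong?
no clear correlation

Points are roughly uncorrelated; weak (|r| ≈ 0.1).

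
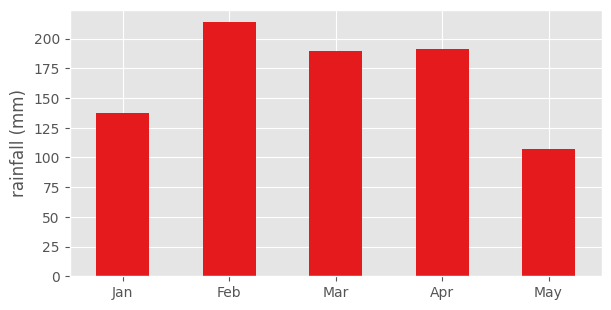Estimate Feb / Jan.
Feb ≈ 220, Jan ≈ 140; 220/140 ≈ 1.57.

≈ 1.57×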